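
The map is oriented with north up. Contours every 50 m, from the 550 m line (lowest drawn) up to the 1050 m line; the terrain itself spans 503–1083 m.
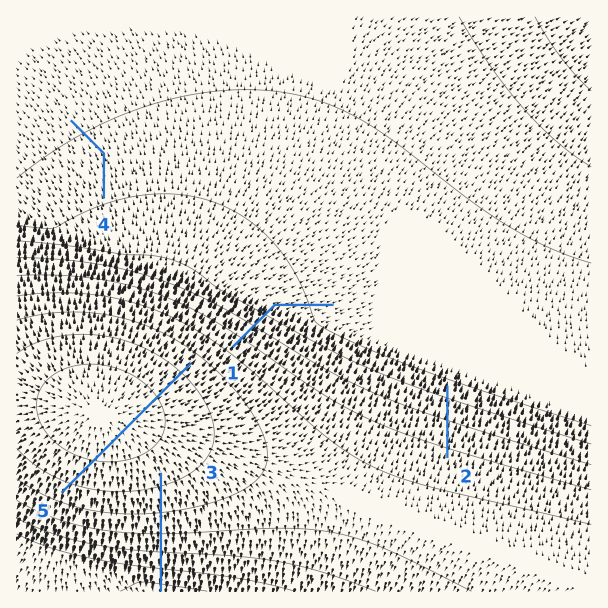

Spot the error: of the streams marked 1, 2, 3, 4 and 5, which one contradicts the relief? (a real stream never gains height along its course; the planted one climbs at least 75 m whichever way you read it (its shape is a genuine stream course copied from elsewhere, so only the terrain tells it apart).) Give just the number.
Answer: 5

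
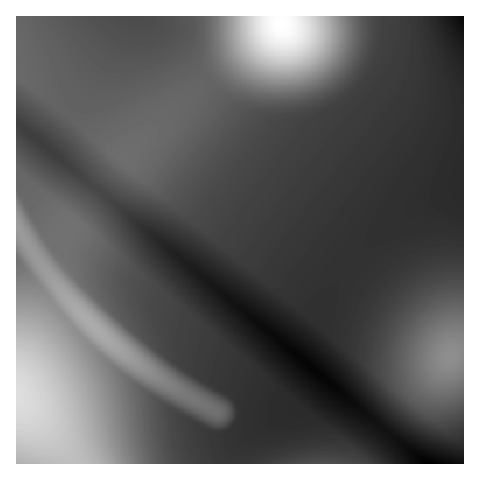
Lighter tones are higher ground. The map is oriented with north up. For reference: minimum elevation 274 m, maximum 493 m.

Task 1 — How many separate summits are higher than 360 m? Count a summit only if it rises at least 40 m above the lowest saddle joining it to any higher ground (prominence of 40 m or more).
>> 1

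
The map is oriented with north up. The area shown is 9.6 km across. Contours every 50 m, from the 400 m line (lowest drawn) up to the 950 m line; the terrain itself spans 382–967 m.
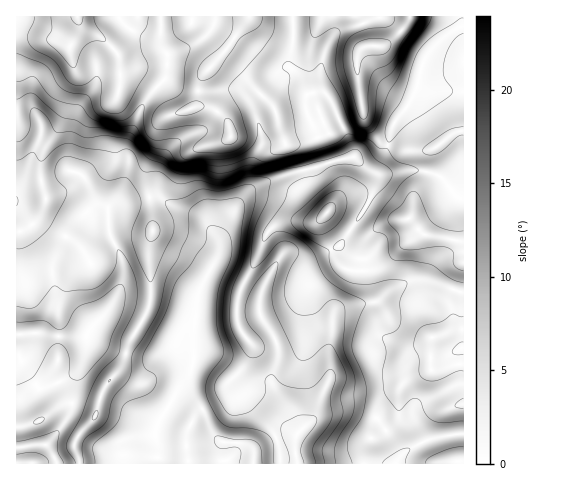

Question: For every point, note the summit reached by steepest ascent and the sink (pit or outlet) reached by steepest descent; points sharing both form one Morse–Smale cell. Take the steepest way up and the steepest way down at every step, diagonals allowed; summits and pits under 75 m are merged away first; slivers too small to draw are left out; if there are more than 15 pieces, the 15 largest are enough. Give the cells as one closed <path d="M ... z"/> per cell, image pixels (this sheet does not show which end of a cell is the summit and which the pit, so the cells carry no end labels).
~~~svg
<path d="M159 197l-10 0 4 18 0 19-4 10 2 44-2 19-21 37-7 24-13 14-7 13-7 23-18 22-2 8 6 16 384-1-1-171-30-10-19-2-22 9-16 13-35 7 13-6 5-6 2-33-1-4-11-5-10-9-27 13-8 0-14-6-6 1-8 9-14 27-3 21-59-1-4 4 2-21 20-37 1-12-12-21-7-7-27-10z"/><path d="M77 172l-4 2 0 4-6 10-22 11-5 16-9 11-15 6 1 232 62-1-5-15 2-8 18-22 7-23 7-13 13-14 7-24 16-26 6-16-1-58 4-10-3-35-34 4-8 5-12-6-10-22z"/><path d="M292 16l-131 1 0 28 7 10 0 9-3 14-7 9 6 7 7 16 5 3-11 5-8 12-1 17-9 21 2 28 10 1 14 9 27 10 12 14 6 14 7-20 15-23 12-12 20-10 53-15-7-27-12-25 0-20-9-18-8-7 5-29z"/><path d="M463 26l-5 2-16 10-15 17-7 18-3 15-8 16-16 21-11 35-7 10-4 1 5 5-5 23-32 46 10 10 11 5 1 4-2 33-5 6-11 5 33-6 16-13 22-9 14 1 36 11z"/><path d="M160 16l-144 1 1 177 12-11 21-4 17-8 7 1 17-54 7-8 14-8 6-6 2-28 5 4 13 0 20 14 7-8 3-23-7-10z"/><path d="M463 16l-171 1 2 21-5 29 8 7 9 18 0 20 12 25 8 27 28-7 15 13 6 0 4-4 7-14 7-27 16-21 8-16 3-15 7-18 15-17 16-10 6-2z"/><path d="M354 157l-64 17-30 10-12 8-13 16-15 26-1 18-21 41-2 20 4-3 59 1 3-21 14-27 8-9 6-1 14 6 8 0 25-12 31-44 8-22-1-7z"/><path d="M120 68l-2 28-6 6-14 8-7 8-17 51 1 3 5 2 6 6 10 22 12 6 11-12 7-17 2-11-2-21 2-8 15-35 14-17-4-6-15-9-13 0z"/><path d="M158 86l-15 18-15 35-2 8 2 10-2 22-7 17-8 9 38-8-2-29 9-21 1-17 8-12 11-5-5-3-7-16z"/><path d="M73 171l-6 0-17 8-21 4-12 10 0 39 10-4 11-10 5-8 2-11 3-3 15-6 7-5 4-12z"/>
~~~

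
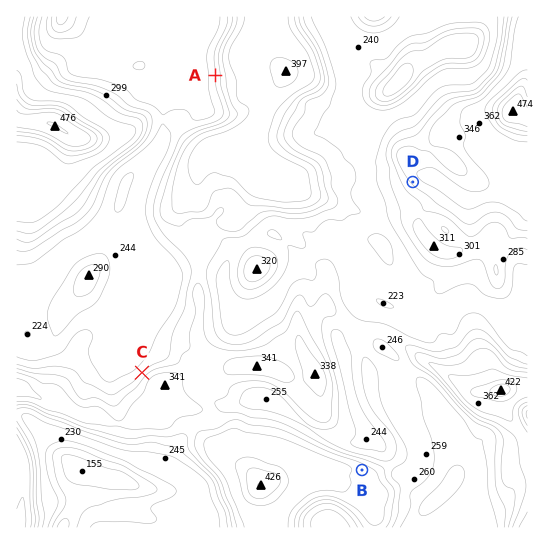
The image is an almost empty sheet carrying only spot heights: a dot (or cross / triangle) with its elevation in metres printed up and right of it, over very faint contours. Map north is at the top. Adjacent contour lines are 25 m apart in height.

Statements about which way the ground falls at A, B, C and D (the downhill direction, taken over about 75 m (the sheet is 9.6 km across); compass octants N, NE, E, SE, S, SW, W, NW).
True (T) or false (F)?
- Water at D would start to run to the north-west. F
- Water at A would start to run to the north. F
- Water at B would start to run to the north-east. T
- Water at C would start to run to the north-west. T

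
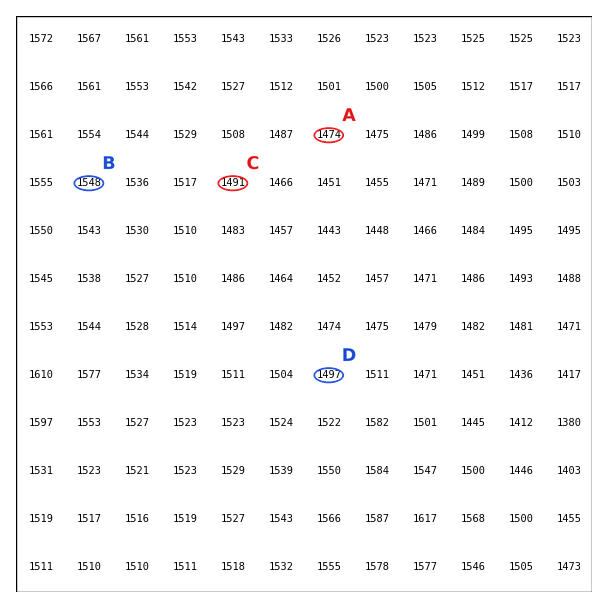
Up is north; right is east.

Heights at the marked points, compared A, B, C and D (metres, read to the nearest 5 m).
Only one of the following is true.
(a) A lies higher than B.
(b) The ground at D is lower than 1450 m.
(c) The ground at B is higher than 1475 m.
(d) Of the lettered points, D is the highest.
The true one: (c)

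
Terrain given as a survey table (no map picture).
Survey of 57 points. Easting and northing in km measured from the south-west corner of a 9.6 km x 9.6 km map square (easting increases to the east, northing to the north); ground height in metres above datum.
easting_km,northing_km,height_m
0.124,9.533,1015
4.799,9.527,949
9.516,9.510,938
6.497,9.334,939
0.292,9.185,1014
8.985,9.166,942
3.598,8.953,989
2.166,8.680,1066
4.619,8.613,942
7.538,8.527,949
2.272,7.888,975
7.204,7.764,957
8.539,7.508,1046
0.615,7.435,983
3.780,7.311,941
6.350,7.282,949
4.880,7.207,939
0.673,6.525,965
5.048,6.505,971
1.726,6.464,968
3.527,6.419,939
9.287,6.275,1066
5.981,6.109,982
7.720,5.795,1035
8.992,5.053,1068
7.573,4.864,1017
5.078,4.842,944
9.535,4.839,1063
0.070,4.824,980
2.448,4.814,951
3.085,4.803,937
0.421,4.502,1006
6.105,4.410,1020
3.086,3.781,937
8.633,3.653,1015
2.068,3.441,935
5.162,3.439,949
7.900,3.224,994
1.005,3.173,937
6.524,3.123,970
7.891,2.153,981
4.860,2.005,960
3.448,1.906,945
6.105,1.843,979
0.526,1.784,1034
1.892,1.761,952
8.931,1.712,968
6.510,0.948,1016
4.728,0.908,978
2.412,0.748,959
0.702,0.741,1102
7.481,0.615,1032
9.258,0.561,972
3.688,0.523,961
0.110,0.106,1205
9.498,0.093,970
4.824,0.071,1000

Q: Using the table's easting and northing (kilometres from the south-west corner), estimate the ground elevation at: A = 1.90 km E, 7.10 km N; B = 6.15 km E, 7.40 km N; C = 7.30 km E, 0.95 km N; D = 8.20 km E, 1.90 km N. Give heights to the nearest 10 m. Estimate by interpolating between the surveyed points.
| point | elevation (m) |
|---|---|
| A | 990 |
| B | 950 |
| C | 1020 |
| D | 980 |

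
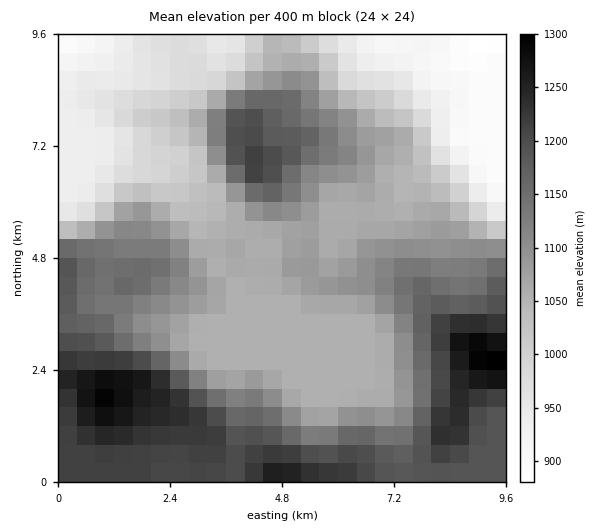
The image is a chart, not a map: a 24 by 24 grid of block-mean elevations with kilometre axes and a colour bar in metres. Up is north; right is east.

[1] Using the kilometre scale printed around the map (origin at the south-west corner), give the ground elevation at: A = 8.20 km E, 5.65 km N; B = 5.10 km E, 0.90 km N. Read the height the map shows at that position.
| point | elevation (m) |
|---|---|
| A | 1075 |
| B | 1165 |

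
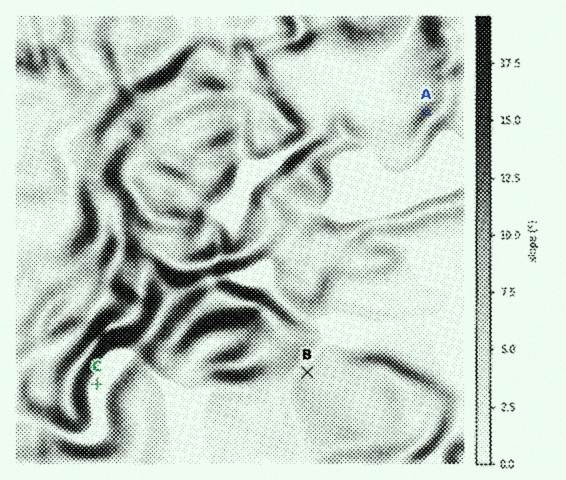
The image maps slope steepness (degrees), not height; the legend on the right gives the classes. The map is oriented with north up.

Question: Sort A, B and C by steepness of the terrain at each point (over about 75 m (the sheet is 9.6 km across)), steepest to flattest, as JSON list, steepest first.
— ["A", "B", "C"]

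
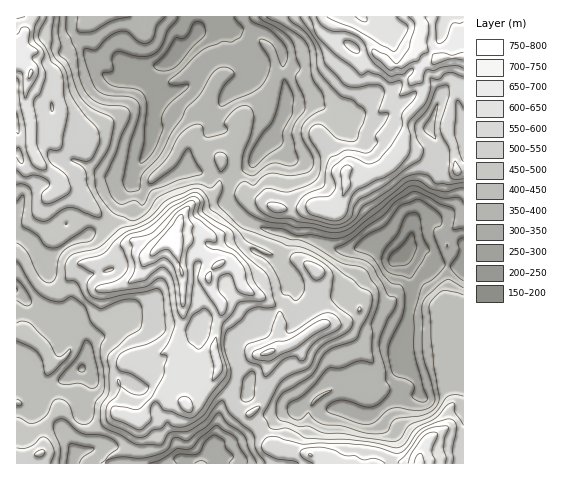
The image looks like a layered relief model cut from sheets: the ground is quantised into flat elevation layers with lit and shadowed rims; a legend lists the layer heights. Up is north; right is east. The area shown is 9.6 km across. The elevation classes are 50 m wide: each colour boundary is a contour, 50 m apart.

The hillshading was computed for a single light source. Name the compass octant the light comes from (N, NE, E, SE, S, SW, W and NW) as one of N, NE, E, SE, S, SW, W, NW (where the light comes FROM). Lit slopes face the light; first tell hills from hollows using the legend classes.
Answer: N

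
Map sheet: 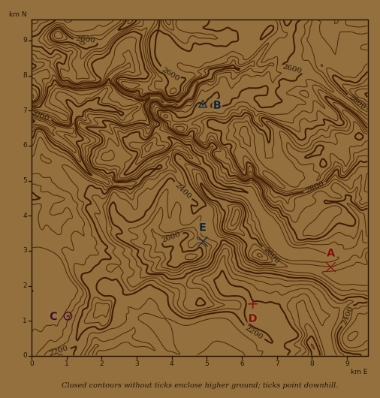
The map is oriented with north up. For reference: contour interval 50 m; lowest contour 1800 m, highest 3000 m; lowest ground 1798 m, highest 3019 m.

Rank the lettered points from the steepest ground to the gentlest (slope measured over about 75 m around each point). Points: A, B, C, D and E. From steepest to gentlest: E A C B D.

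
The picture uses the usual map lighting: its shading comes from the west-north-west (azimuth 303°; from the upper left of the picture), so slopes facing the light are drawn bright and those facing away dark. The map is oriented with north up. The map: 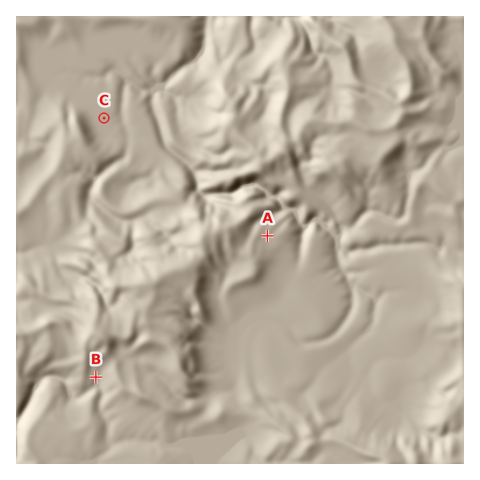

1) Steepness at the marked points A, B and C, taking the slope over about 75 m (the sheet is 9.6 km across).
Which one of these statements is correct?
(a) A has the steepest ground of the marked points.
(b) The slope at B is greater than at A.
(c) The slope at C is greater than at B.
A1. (b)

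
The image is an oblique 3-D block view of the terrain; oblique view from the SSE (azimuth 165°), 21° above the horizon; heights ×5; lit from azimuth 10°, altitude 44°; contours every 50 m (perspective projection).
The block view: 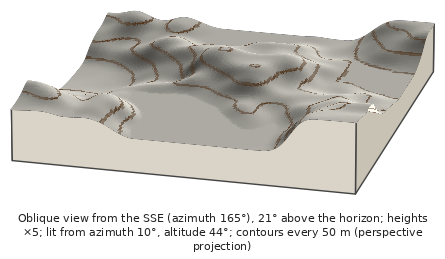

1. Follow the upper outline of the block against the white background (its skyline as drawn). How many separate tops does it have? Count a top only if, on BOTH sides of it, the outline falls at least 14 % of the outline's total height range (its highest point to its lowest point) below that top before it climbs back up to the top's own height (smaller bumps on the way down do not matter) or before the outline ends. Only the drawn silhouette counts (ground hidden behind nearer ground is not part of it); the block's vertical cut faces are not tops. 1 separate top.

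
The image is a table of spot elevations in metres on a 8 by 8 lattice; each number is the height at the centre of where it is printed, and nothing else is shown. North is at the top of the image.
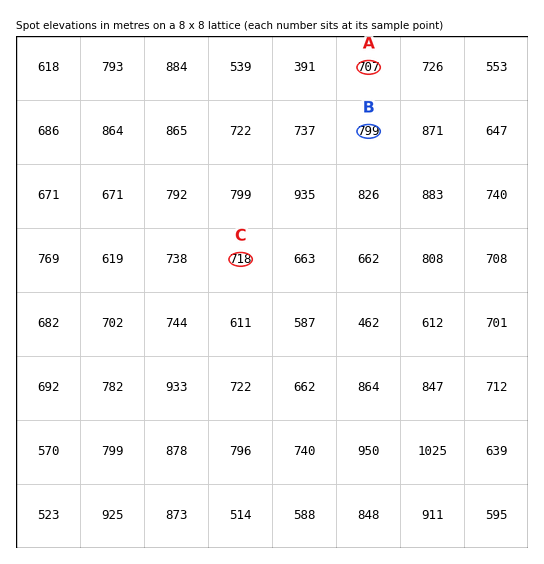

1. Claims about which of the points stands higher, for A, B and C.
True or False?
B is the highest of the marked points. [True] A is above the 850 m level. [False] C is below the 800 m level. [True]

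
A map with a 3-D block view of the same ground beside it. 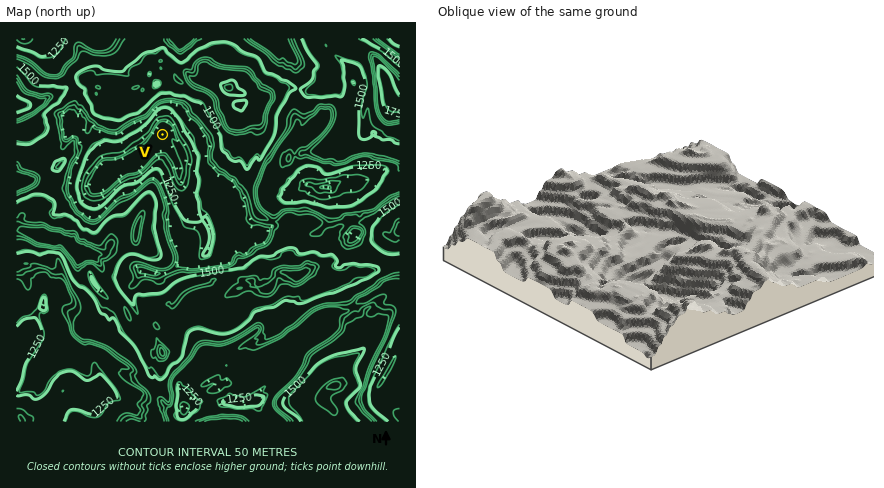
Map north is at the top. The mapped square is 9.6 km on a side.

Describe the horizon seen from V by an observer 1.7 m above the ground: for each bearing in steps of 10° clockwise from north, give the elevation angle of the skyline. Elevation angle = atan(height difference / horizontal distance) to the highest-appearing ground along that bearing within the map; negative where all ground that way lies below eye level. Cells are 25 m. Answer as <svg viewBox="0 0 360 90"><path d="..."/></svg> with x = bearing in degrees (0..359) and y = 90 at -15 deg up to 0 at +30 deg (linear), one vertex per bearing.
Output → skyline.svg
<svg viewBox="0 0 360 90"><path d="M0 12l10 0 10-1 10 3 10 1 10 2 10 1 10-1 10 1 10 5 10 2 10 4 10 5 10 3 10 5 10 2 10 1 10-2 10-9 10-9 10 5 10 7 10 2 10 2 10 2 10-2 10-8 10-6 10-5 10-7 10-6 10-7 10-2 10 1 10 3 10 4"/></svg>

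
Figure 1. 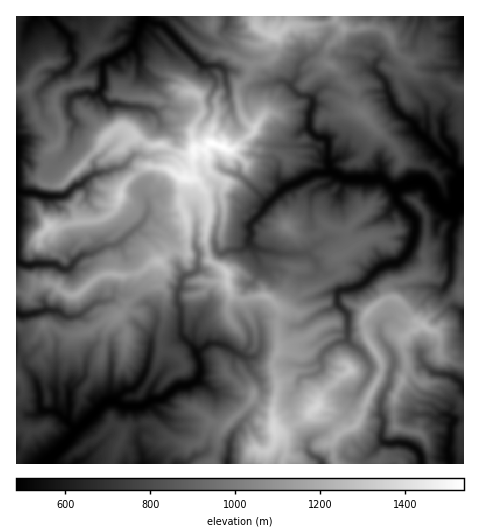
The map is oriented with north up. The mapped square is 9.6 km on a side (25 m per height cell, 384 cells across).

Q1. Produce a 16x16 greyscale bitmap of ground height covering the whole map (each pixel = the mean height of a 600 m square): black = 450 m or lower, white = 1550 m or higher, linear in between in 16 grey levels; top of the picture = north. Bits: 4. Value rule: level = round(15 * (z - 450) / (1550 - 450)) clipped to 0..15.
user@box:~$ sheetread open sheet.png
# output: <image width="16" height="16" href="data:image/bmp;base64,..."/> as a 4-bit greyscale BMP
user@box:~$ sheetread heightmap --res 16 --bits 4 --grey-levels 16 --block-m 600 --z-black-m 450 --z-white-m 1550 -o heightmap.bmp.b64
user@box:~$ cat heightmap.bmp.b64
<image width="16" height="16" href="data:image/bmp;base64,Qk32AAAAAAAAAHYAAAAoAAAAEAAAABAAAAABAAQAAAAAAIAAAAATCwAAEwsAABAAAAAAAAAAAAAAABEREQAiIiIAMzMzAERERABVVVUAZmZmAHd3dwCIiIgAmZmZAKqqqgC7u7sAzMzMAN3d3QDu7u4A////ACEjNFWriGQyMhM0Z4uqhlIyIRI1iqmHZERFNCVpiYh2VmdUNWmGiZdFaHVYiXWJhWeIl3p3ZUZkVmeal0VmU0NamIq3RmZkIjV6islDQ0IhR3is24QiIyE3e6rdpjNVIlZWaKmnRmMzVURXhnVWVEQzMiRGh2dVUyIzElaqmHZC"/>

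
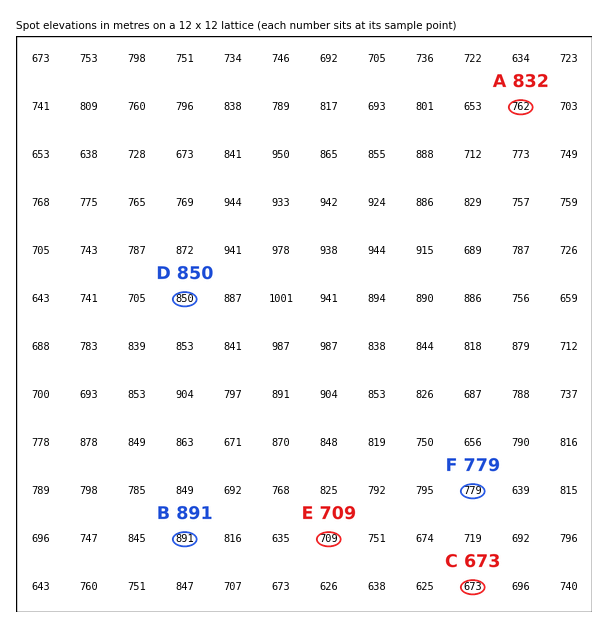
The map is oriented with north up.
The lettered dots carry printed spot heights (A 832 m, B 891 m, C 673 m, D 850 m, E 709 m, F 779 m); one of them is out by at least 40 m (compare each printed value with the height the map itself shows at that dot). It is A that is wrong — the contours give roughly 762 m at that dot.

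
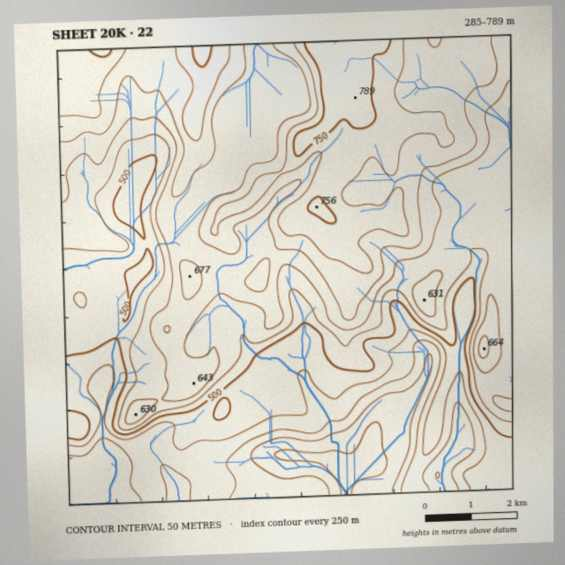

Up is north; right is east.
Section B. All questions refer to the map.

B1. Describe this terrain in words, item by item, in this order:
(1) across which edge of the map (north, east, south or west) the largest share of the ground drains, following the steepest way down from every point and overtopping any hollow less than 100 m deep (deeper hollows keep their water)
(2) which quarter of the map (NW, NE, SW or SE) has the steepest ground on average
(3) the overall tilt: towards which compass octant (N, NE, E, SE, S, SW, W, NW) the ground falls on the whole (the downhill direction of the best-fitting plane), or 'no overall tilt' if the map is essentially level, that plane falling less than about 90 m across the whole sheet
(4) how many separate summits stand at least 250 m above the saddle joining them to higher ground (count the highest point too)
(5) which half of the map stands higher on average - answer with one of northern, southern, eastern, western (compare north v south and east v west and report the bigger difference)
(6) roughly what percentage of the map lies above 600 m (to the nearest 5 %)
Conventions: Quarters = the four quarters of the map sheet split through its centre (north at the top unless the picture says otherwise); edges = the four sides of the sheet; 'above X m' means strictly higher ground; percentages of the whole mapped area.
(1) Most of the ground drains across the southern edge.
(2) The steepest ground, on average, is in the south-east quarter.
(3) The general tilt is down to the south (the land rises towards the north).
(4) There is 1 summit with 250 m or more of prominence.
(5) On average the northern half of the map is the higher ground.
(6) Ground above 600 m makes up about 45 % of the sheet.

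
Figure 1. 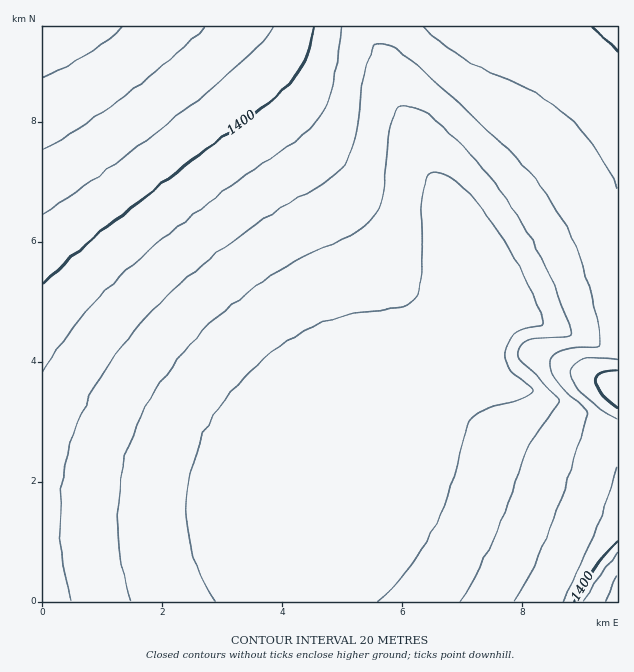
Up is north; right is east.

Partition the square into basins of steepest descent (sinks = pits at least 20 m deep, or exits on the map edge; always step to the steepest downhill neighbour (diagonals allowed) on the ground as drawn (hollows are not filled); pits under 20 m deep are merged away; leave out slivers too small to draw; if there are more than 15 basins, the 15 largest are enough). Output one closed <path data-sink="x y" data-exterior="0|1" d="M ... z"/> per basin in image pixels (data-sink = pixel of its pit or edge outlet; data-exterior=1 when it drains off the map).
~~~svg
<path data-sink="43 27" data-exterior="1" d="M377 26l-335 1 1 575 255 0 2-46 9-46 7-21 20-33 20-24 38-36 37-25 54-30 15-11 1-8-99-213-20-54z"/><path data-sink="617 588" data-exterior="1" d="M497 332l-19 14-47 25-37 25-38 36-20 24-12 18-15 36-9 46-1 46 319-1 0-174-14-2-27-9-27-16-41-18-11-12-4-13 0-11z"/><path data-sink="617 27" data-exterior="1" d="M617 26l-239 1 4 28 20 54 57 120 41 92 29-3 72 26 17-1z"/><path data-sink="617 390" data-exterior="1" d="M529 318l-28 4-7 24 0 11 4 13 11 12 41 18 27 16 27 9 13 1 1-81-29-4z"/>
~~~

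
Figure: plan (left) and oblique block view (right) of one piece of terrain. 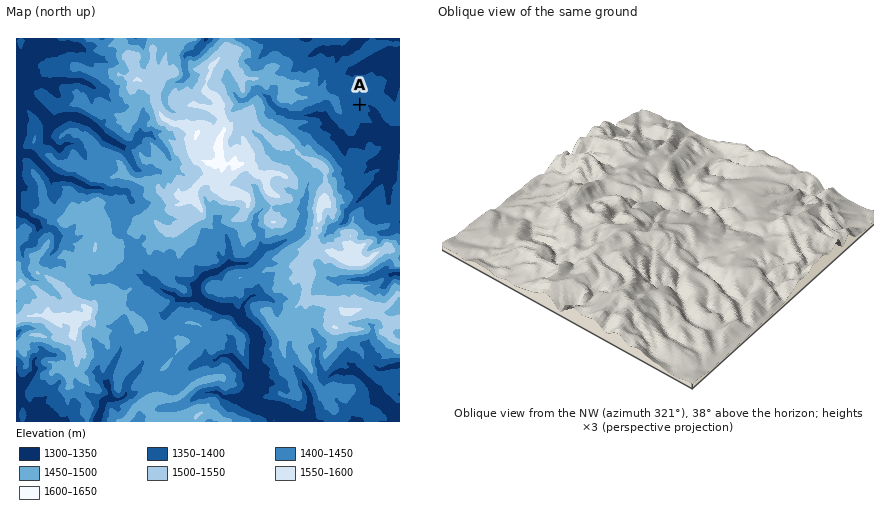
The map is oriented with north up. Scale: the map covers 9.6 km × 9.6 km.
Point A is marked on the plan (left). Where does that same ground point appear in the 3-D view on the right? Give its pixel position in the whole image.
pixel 503 230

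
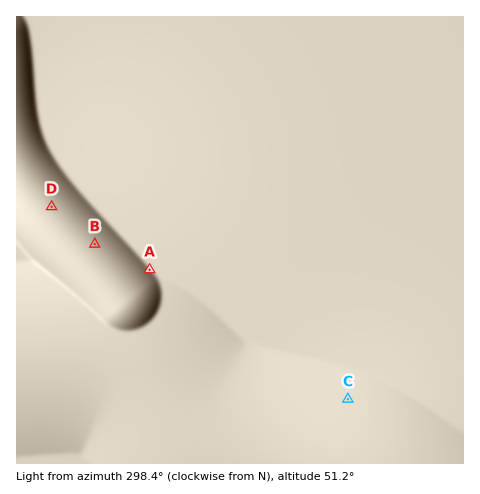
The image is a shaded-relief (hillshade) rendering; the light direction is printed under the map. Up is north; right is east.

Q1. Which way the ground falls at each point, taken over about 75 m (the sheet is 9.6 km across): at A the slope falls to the NE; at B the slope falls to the NE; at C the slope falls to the N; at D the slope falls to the NE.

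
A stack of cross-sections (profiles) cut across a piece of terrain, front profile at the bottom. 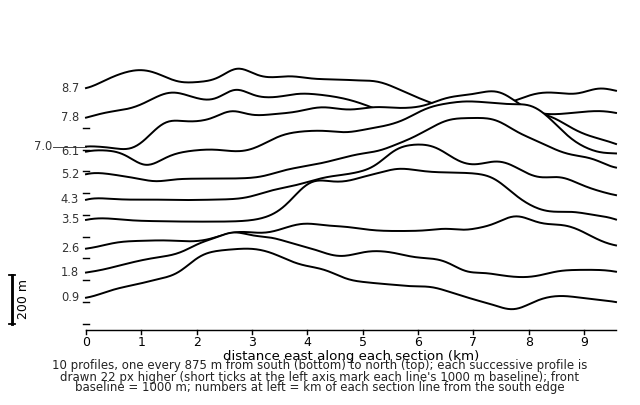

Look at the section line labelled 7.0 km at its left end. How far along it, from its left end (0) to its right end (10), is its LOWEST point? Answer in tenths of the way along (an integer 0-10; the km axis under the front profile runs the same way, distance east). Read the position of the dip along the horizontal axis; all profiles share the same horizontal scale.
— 1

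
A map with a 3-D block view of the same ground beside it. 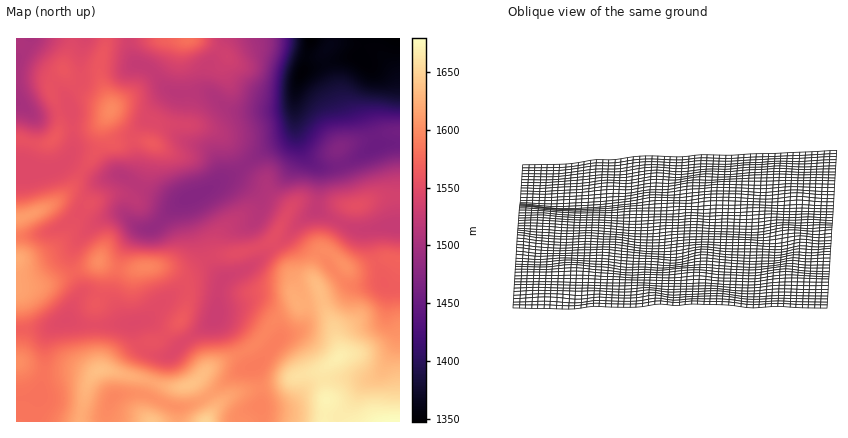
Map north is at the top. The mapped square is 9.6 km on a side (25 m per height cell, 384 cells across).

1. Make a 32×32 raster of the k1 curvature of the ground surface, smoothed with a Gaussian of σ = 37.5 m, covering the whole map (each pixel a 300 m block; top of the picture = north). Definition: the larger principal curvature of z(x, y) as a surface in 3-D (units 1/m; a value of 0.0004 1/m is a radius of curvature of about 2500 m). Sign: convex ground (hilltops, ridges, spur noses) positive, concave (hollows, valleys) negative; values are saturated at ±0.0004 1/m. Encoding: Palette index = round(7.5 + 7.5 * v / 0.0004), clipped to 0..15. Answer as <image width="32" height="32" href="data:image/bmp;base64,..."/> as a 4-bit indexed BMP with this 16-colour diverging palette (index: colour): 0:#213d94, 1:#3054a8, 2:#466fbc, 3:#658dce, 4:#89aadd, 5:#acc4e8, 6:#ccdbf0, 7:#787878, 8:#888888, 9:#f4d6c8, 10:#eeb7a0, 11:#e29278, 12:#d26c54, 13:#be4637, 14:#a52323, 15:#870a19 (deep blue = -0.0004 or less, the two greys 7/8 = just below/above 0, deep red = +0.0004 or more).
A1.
<image width="32" height="32" href="data:image/bmp;base64,Qk12AgAAAAAAAHYAAAAoAAAAIAAAACAAAAABAAQAAAAAAAACAAATCwAAEwsAABAAAAAAAAAAlD0hAKhUMAC8b0YAzo1lAN2qiQDoxKwA8NvMAHh4eACIiIgAyNb0AKC37gB4kuIAVGzSADdGvgAjI6UAGQqHAIeIrXd4zbm+9niHl4t4iZmIdo6XiqiHid2HZpeLmZmIiHeOtWiJ39qb25m5m5l4iJiIi+rP///+mIic65mJeHiqmZrf/8lVz/p3edy7qImJupq7vJZ4ZpzvyYiamsu7mKh5maqpqpeqid2neIi6q6eZZ3iIh4irqGV62HdquYh4mXd4mHd3nLd2eLuai8q5iauYeamIiInId4iKrJy3u5mryYiYeYd4uYmpeNmOl6hnmbyniHqYiKl4mqnZvpimeKqJvMy83cqZh4eL2uqMyXjKd3vsvv/7mauoetq5v8ury6l4vquYy5mb38mKzfmKy7dpmJ7GVYqqmHe+iM2nZ4friImLt4iYibuXbciamIh3//yJqWm6h3eLyXj6d6vKiHnvycyruXd3eJqK38zu3Kl3itqJqZp3eHd5q6zLqqy6h3ech2eaqIl3ibyJhoeKu3iIethpiJvciJmsl4iYh4p4qXe825zbqYmZqnisyod57uyIqZndp4iamZp2ec3KiLeemcyZiZrMuZmrd4qpq96VjneeyYqqqoiZm3eJh4mpd9t4rNuZd4h5qJ13mIiZh4rpiY2st3eIeritd5mKl4ibyZecZ7mIiJqpvGaImnZ5iruorHaIiZmZvMx3eJmHiYibqKyHeIqoi6i9mJqHeIioeaiNq97u/8mYrsuKqZmI"/>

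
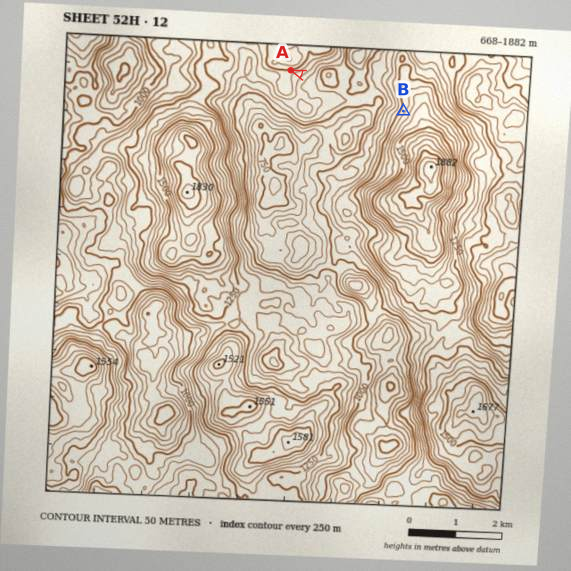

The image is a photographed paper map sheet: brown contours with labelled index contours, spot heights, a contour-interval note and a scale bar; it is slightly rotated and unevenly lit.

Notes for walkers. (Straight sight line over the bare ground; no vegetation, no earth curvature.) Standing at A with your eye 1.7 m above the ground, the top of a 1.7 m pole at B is in view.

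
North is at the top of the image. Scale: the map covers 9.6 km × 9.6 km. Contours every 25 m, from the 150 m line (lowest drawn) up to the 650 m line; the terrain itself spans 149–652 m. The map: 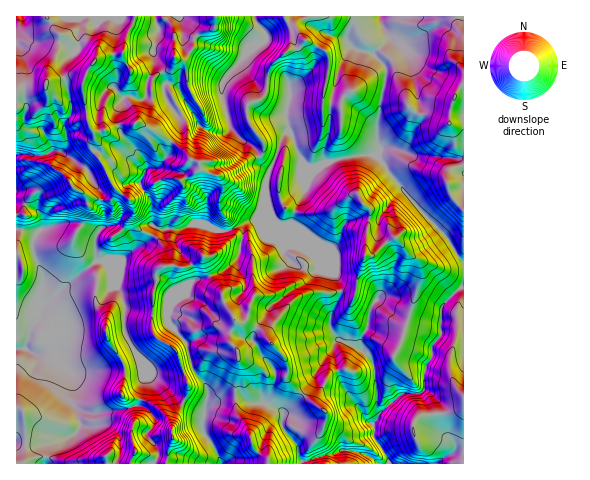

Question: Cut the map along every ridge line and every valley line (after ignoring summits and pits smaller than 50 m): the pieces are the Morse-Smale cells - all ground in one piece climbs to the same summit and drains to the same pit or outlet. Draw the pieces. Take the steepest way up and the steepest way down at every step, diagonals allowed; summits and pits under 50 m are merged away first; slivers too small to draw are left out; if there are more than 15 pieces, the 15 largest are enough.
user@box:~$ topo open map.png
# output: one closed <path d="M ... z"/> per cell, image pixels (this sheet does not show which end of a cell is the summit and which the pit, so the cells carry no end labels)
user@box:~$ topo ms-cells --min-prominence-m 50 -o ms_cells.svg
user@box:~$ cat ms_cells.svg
<path d="M215 16l-79 0-9 18-4 18-5 2-20 3-14 21-15-2-19 4-4 2-1 6-3 2-15-3-8 1-3 3 0 123 8 0 0-7 5-10 20-17 6-10 5 1 15 18 16 9 19 2 5-6 1-5 17 14 0 15 2 7 13 9 5 0 2-7 6 3 20 0 12-6 11 1 13 6 13 0 19-10 7-1 10-21 3 15 14 32 1 9 15 12 17 3 3-4-2-8-31-33 6-3 3-12 9-16 2-12 5-8 7-6-10 0-5-4-8-23-7-9-8 12-3 10-7 16-9-8-2-6-15 6-9 8-13 6-13-2-9-6-2-8 1-19 7-21-17-31-4-26-4-3 9-7 3-6 0-7 6-6 17-7z"/><path d="M374 155l-33 3-15 5-10 6-10 13-2 12-9 16-3 12-6 3 50 51 3 7 1 14-9 17-1 12 10 14 20 10 1-1 0-12 7-12 3-17 6-8 20 17 9 5 17 4 17 2 1-17 2-6 21-19 0-23-8-10-8-15-40-42-28-37z"/><path d="M57 170l-2 0-6 10-20 17-5 10 0 7-8 1 1 249 28 0 5-19 23-9 7-9-3-17-9-11 3-14-1-13-18-15-16-3-11-5 5-19 10-14 2-9 54-46 7 0 3 2 14-2 16-13 9-4 6-8-16-11-2-7 0-15-16-13-7 10-19-2-16-9z"/><path d="M463 16l-82 0 0 8 7 16-14 14 12 14 0 10-10 48 0 11 4 11-2 9 30 39 40 42 8 15 7 9z"/><path d="M379 16l-95 1 21 23-6 8-11 2-16 14-4 9-4 22-5 5-9 2-3 4 1 14 16 26-4 13 6 9 4 1 10-25 8-12 7 9 8 23 5 4 10 0 23-10 20-3 16 1 2-2 1-6-4-11 0-11 10-48 0-10-12-14 14-14z"/><path d="M266 199l-8 19-9 3-5 6-4 25-3 8-13 10-13 5 0 4 9 11 3 10 12 21-5 14 0 7 7 7 2 9-4 38 7 0 11 7 12 0 16 7 3 4 24-25 15-28 9-11 2-7 5-3-8-11-1-9 10-23 0-9-4-12-18-18 1 8-5 4-20-6-10-9-1-9-14-32z"/><path d="M103 261l-7 0-54 46-2 9-10 14-5 17 1 3 7 3 19 4 15 13 4 6-3 15 2 11 10 8 12 4 30-4 16-4 6-28-3-18-17-28 0-28-2-9-8-14-6-16z"/><path d="M463 287l-4 2-17 18-1 28-9 11 0 9-6 13-2 22-4 4-20 1-21 19-6 10 1 14 13 18 2 8 75-1z"/><path d="M377 300l-6 8-3 17-8 16 1 8-24-9-21 32 1 7 9 7 18 3 21 29 7 6 7-10 21-19 20-1 4-4 2-22 6-13 0-9 9-11-1-7-17-2-17-4-9-5z"/><path d="M255 16l-39 0 0 11-17 7-6 6 0 7-3 6-9 7 4 3 4 26 17 31-7 21 0 24 3 5 15 6 8-1 19-13 15-7-9-11-7-3-11-11-11-38 3-11 21-26 7-7 14-8 0-6-10-12z"/><path d="M134 16l-117 0-1 74 6-3 20 3 3-2 2-7 22-5 15 2 14-21 20-3 5-2 3-14 7-13z"/><path d="M210 276l-17 5-5 5-4 8-13 10-3 9 1 12 17 18 6 25 15 21 2 7-3 12 16-10 13-2 0-12 4-13-1-20-8-9 0-7 5-14-12-21-3-10-4-4z"/><path d="M153 235l-33 26-13 3 17 40 0 28 5 10 9 15 9 8 3 10 33 27 6-16-11-31-5-8-19-12-3-9 2-32 3-9 0-13 4-5 5-2-1-17z"/><path d="M315 374l-7 15-25 25-1 5 0 7 14 18 5 16 5 2 36-12 6 0 21 6 10 8 9 0-1-8-13-18 0-12-9-8-18-26-5-4-16-2-9-7z"/><path d="M284 16l-29 1 1 5 10 12 0 6-14 8-7 7-6 9-13 13-5 11 11 42 11 11 7 3 9 12 3-2 2-8-16-26-1-14 3-4 9-2 5-5 4-22 4-9 16-14 11-2 6-8z"/>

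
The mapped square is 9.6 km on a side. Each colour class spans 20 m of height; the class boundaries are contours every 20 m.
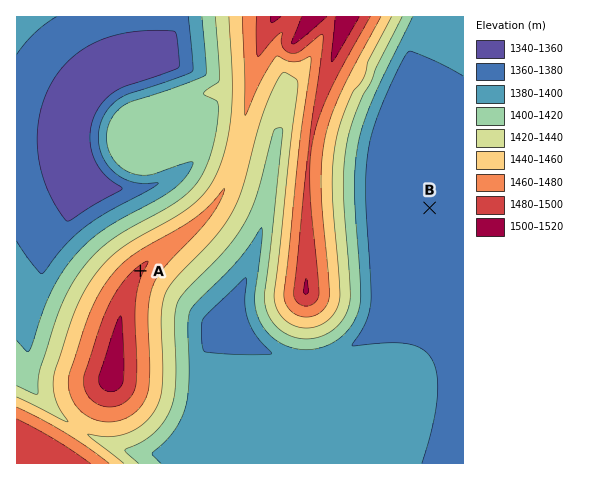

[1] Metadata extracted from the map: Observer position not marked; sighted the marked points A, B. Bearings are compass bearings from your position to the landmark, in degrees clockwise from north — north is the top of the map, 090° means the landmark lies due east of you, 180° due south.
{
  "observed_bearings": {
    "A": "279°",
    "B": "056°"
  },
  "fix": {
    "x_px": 299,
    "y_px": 296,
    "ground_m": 1490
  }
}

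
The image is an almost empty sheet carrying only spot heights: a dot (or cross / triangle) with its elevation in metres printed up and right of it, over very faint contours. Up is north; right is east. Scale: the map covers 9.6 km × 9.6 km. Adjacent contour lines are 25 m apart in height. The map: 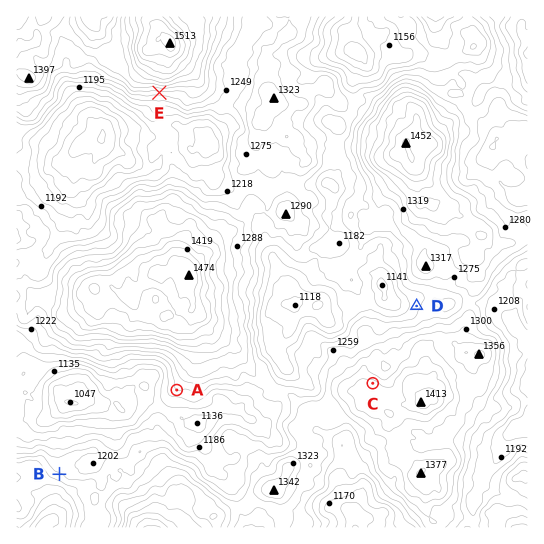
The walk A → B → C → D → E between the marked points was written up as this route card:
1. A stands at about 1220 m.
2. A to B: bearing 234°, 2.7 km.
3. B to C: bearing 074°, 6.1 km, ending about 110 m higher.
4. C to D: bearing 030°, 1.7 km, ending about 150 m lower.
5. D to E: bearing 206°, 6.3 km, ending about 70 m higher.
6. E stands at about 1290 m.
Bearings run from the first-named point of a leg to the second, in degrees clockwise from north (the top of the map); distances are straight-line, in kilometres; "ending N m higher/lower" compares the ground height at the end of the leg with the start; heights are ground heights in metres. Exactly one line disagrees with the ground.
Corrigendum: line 5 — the bearing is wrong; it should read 310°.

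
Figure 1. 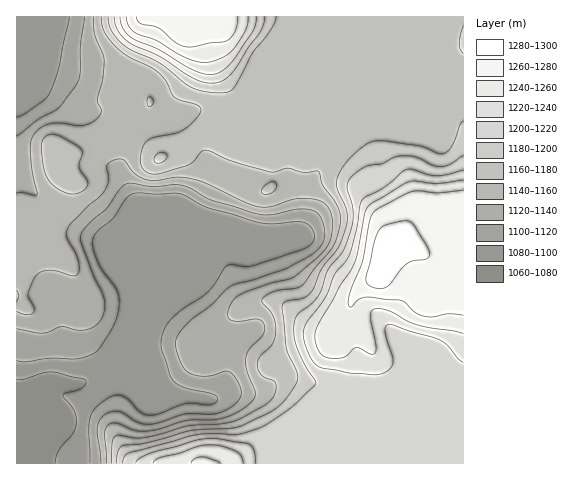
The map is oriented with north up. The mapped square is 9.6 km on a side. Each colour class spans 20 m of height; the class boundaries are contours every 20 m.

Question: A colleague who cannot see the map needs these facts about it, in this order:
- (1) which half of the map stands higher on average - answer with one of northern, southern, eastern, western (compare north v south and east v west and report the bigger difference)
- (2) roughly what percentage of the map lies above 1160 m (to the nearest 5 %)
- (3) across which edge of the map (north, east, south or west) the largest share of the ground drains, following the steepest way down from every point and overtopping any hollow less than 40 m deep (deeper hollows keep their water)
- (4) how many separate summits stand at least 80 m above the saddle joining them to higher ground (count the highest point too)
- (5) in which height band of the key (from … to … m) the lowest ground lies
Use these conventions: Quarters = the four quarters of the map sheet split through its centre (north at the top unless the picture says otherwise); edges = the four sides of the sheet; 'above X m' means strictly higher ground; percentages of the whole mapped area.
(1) The eastern half stands higher on average than the western half.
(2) About 55 % of the map lies above 1160 m.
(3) Drainage is mainly to the west: more ground falls towards that edge than towards any other.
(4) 2 summits rise at least 80 m above their surroundings.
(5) The lowest point is somewhere between 1060 and 1080 m.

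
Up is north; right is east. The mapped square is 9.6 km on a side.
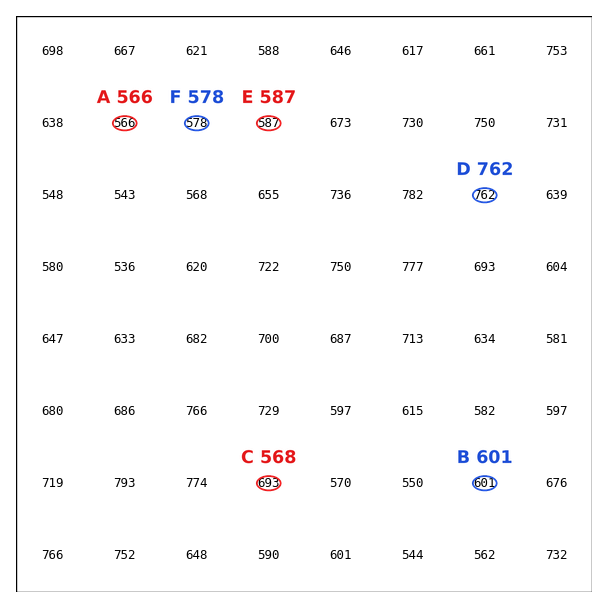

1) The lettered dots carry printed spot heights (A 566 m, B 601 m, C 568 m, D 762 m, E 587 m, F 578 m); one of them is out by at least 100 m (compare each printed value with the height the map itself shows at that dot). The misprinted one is C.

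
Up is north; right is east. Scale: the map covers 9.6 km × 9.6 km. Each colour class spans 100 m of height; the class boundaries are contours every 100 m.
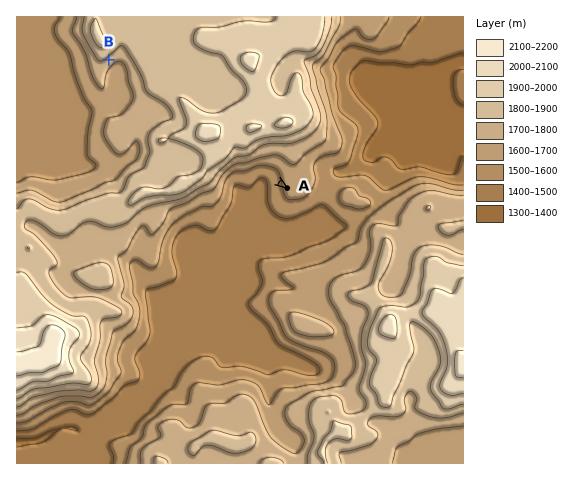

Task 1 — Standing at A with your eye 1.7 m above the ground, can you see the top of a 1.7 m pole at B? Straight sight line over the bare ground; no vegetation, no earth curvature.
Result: no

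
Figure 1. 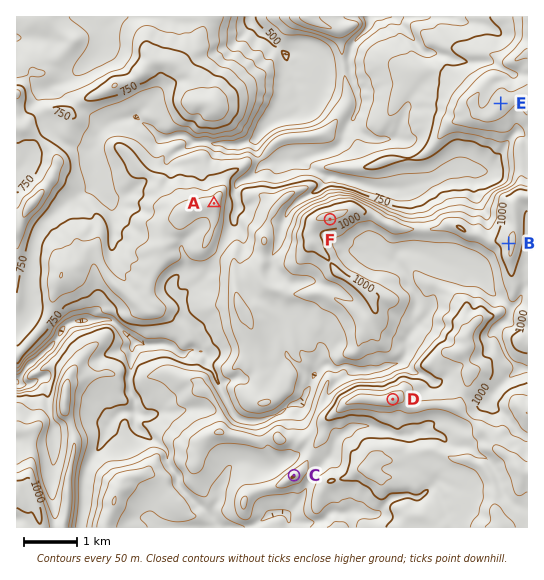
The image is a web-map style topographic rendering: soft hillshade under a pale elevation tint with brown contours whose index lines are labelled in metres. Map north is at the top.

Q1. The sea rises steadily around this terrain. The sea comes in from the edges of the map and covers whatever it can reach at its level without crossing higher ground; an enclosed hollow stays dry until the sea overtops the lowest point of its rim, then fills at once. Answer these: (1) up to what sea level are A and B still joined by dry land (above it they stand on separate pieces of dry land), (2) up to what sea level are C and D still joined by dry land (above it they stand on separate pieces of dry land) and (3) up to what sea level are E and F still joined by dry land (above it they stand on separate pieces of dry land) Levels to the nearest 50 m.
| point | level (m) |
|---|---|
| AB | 800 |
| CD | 950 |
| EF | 850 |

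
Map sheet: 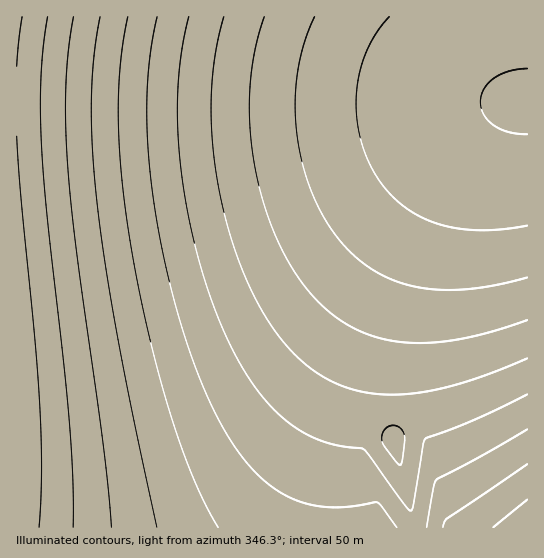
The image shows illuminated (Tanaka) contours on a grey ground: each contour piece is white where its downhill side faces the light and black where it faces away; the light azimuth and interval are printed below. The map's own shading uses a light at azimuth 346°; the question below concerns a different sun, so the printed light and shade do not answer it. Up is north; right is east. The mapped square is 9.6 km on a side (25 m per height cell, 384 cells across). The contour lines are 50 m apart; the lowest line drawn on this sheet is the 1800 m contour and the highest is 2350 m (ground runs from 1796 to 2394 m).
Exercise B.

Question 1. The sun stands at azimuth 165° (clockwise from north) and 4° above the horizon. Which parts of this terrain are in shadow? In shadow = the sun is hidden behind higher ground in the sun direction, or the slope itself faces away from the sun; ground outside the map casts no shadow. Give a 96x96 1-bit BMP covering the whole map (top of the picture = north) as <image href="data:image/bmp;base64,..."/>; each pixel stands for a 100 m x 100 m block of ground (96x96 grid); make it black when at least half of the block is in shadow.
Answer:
<image width="96" height="96" href="data:image/bmp;base64,Qk2+BAAAAAAAAD4AAAAoAAAAYAAAAGAAAAABAAEAAAAAAIAEAAATCwAAEwsAAAIAAAAAAAAA////AAAAAAAAAAAAAAAAAAAAD/8AAAAAAAAAAAAAD/8AAAAAAAAAAAAAH/8AAAAAAAAAAAAAH/8AAAAAAAAAAAAAH/8AAAAAAAAAAAAAH/8AAAAAAAAAAAAAH/8AAAAAAAAAAAAAP/8AAAAAAAAAAAAAP/8AAAAAAAAAAAAAP/8AAAAAAAAAAAAAP/8AAAAAAAAAAAAAP/8AAAAAAAAAAAAAP/8AAAAAAAAAAAAAf/8AAAAAAAAAAAAAf/8AAAAAAAAAAAAAf/8AAAAAAAAAAAAAf/8AAAAAAAAAAAAAf/8AAAAAAAAAAAAAf/8AAAAAAAAAAAAAf/8AAAAAAAAAAAAAf/8AAAAAAAAAAAAAf/8AAAAAAAAAAAAAf/8AAAAAAAAAAAAA//8AAAAAAAAAAAAA//8AAAAAAAAAAAAA//8AAAAAAAAAAAAA//8AAAAAAAAAAAAA//8AAAAAAAAAAAAA//8AAAAAAAAAAAAA//8AAAAAAAAAAAAA//8AAAAAAAAAAAAA//8AAAAAAAAAAAAA//8AAAAAAAAAAAAA//8AAAAAAAAAAAAAf/8AAAAAAAAAAAAAf/8AAAAAAAAAAAAAf/8AAAAAAAAAAAAAf/8AAAAAAAAAAAAAf/8AAAAAAAAAAAAAf/8AAAAAAAAAAAAAf/4AAAAAAAAAAAAAf/wAAAAAAAAAAAAAf/wAAAAAAAAAAAAAf/gAAAAAAAAAAAAAf/AAAAAAAAAAAAAAP+AAAAAAAAAAAAAAP8AAAAAAAAAAAAAAP4AAAAAAAAAAAAAAPwAAAAAAAAAAAAAAPAAAAAAAAAAAAAAAEAAAAAAAAAAAAAAAAAAAAAAAAAAAAAAAAAAAAAAAAAAAAAAAAAAAAAAAAAAAAAAAAAAAAAAAAAAAAAAAAAAAAAAAAAAAAAAAAAAAAAAAAAAAAAAAAAAAAAAAAAAAAAAAAAAAAAAAAAAAAAAAAAAAAAAAAAAAAAAAAAAAAAAAAAAAAAAAAAAAAAAAAAAAAAAAAAAAAAAAAAAAAAAAAAAAAAAAAAAAAAAAAAAAAAAAAAAAAAAAAAAAAAAAAAAAAAAAAAAAAAAAAAAAAAAAAAAAAAAAAAAAAAAAAAAAAAAAAAAAAAAAAAAAAAAAAAAAAAAAAAAAAAAAAAAAAAAAAAAAAAAAAAAAAAAAAAAAAAAAAAAAAAAAAAAAAAAAAAAAAAAAAAAAAAAAAAAAAAAAAAAAAAAAAAAAAAAAAAAAAAAAAAAAAAAAAAAAAAAAAAAAAAAAAAAAAAAAAAAAAAAAAAAAAAAAAAAAAAAAAAAAAAAAAAAAAAAAAAAAAAAAAAAAAAAAAAAAAAAAAAAAAAAAAAAAAAAAAAAAAAAAAAAAAAAAAAAAAAAAAAAAAAAAAAAAAAAAAAAAAAAAAAAAAAAAAAAAAAAAAAAAAAAAAAAAAAAAAAAAAAAAAAAAAAAAAAAAAAAAAAAAAAAAAAAAAAAAAAAAAAAAAAAAAAAAAAAAAAAAAAAAAAAAAAAAAAAAAAAAAAAAAAAAAAAAAAAAAAAAAAA="/>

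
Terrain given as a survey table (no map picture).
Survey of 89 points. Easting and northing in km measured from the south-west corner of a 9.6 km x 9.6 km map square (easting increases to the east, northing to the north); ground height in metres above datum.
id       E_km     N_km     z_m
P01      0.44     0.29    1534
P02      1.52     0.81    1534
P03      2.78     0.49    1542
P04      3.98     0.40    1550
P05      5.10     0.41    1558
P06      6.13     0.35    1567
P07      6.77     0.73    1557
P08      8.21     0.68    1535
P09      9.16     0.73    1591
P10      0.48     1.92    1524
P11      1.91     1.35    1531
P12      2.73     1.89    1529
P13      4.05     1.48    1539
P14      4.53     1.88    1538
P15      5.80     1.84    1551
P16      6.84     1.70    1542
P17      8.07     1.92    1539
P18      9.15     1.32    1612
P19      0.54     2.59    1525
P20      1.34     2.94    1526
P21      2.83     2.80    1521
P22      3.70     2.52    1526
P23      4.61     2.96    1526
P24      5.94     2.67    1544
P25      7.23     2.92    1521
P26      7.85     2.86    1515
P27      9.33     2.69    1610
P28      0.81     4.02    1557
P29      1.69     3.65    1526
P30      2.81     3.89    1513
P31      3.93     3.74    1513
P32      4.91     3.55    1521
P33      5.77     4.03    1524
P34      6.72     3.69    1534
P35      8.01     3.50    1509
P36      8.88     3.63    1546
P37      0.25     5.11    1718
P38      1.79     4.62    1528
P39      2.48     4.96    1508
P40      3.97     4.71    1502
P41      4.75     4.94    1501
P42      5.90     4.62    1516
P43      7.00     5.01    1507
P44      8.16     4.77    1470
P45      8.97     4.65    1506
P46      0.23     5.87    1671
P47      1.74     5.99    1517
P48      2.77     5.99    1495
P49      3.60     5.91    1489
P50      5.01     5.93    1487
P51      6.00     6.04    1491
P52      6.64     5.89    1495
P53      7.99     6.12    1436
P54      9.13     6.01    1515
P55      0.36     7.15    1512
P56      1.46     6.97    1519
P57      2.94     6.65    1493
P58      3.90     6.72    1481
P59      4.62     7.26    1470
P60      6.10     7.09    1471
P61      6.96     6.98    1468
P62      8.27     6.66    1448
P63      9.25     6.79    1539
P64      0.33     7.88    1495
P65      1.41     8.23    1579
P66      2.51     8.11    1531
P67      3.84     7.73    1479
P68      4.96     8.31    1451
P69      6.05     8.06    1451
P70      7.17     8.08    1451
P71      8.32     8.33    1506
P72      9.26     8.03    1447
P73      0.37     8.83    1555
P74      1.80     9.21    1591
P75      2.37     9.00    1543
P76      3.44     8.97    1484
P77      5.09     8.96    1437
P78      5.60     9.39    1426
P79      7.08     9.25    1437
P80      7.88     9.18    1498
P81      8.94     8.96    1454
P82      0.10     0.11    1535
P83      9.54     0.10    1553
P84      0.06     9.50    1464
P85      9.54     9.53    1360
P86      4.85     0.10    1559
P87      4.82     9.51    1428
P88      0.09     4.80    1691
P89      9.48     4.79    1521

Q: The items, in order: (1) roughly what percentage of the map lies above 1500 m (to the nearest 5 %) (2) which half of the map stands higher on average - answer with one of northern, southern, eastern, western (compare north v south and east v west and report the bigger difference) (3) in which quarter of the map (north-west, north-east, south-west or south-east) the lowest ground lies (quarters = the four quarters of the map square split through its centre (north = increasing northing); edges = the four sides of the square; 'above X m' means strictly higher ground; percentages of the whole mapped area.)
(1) Roughly 70 % of the ground is higher than 1500 m.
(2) Taken as a whole, the southern half is higher than the northern.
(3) The lowest point lies in the north-east quarter of the map.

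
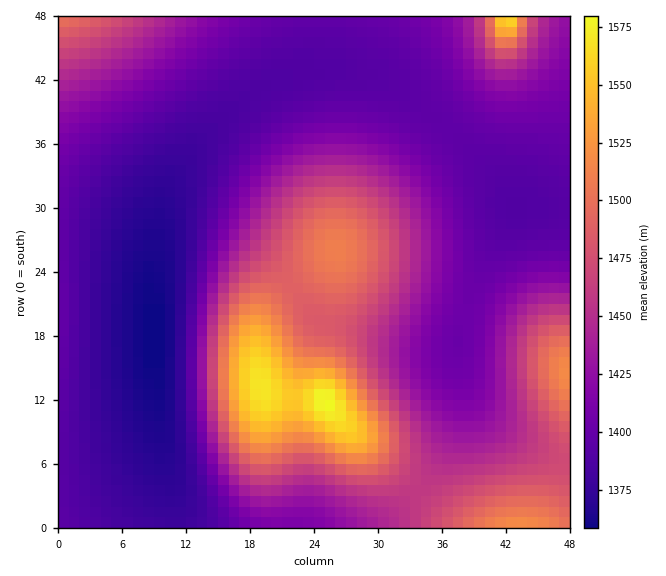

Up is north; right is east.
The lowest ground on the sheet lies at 1360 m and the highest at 1585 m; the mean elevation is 1430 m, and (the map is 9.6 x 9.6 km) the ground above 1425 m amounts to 38.9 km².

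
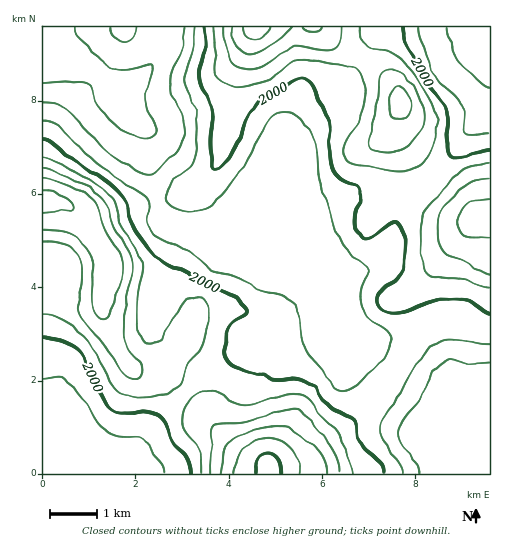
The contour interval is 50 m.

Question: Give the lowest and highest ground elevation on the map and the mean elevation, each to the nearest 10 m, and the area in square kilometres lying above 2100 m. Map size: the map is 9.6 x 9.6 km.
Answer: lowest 1840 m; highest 2270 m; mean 2000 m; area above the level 12.3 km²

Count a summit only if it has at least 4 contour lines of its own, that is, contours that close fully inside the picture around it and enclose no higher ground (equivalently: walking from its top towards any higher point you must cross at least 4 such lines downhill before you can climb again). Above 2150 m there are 0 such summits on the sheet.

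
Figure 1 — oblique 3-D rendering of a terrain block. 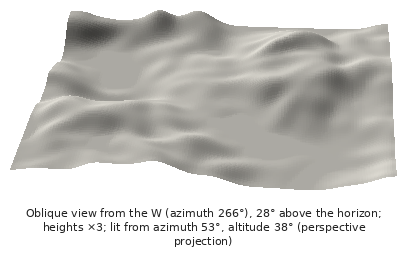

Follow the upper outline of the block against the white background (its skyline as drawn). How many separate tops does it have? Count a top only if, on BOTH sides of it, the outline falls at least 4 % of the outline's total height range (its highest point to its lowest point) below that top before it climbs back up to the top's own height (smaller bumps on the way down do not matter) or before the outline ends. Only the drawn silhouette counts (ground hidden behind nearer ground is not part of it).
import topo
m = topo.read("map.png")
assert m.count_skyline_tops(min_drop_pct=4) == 2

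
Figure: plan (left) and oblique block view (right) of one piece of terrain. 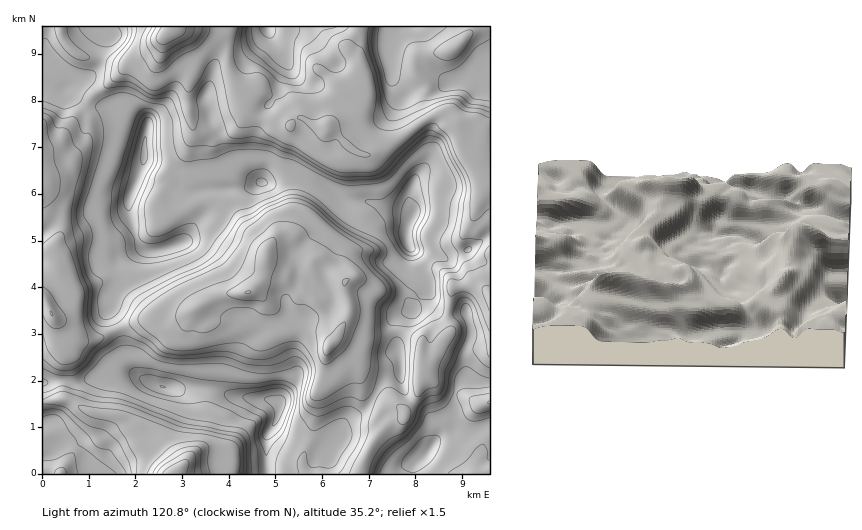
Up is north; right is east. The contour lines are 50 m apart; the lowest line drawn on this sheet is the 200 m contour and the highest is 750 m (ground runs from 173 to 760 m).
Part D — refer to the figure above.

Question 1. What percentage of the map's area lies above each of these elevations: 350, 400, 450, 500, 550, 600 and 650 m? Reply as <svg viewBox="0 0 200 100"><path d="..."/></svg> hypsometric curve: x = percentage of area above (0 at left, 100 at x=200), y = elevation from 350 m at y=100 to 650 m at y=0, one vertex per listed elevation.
<svg viewBox="0 0 200 100"><path d="M182 100l-43-17-25-16-20-17-28-17-49-16-8-17"/></svg>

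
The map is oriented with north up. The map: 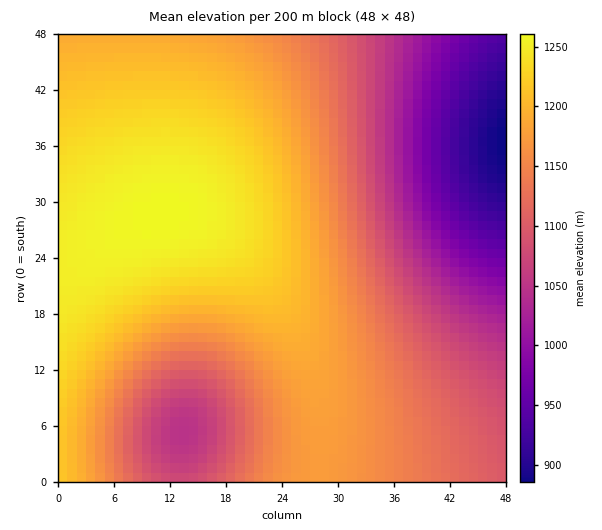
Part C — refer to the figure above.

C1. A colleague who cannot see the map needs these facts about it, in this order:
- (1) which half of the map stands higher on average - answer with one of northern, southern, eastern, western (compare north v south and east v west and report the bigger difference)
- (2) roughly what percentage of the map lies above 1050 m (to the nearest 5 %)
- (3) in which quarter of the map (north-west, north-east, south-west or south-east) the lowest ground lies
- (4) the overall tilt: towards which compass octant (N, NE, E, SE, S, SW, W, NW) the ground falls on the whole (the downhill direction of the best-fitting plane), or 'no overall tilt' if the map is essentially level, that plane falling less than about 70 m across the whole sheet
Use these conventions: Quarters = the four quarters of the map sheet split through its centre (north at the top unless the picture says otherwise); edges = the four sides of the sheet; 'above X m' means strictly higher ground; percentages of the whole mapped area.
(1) The western half stands higher on average than the eastern half.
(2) About 85 % of the map lies above 1050 m.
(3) Look to the north-east quarter for the lowest ground.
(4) The general tilt is down to the east (the land rises towards the west).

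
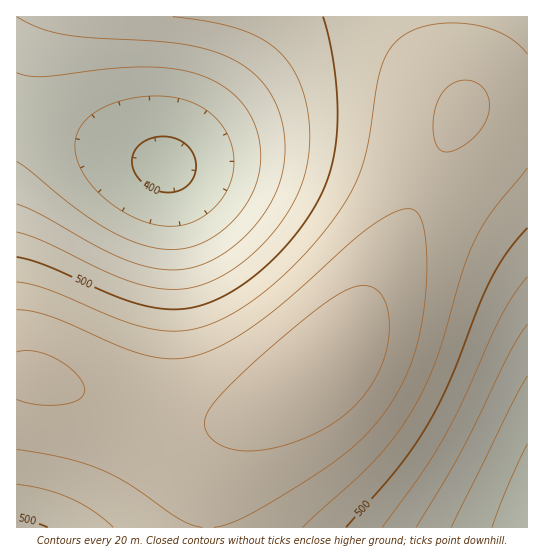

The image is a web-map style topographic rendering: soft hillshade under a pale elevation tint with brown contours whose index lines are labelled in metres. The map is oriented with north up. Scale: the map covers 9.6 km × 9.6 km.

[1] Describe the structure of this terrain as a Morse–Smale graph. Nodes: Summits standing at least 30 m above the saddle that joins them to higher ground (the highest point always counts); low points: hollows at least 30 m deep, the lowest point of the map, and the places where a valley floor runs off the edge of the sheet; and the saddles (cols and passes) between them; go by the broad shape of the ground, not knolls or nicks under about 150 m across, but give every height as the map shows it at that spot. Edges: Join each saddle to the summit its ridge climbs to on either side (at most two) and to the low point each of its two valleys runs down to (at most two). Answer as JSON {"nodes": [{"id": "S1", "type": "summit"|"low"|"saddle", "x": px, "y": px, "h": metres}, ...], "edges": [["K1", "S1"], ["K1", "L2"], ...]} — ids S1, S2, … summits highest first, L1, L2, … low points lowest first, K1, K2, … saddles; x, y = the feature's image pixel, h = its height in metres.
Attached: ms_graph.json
{"nodes": [
{"id": "S1", "type": "summit", "x": 326, "y": 363, "h": 576},
{"id": "L1", "type": "low", "x": 166, "y": 166, "h": 395},
{"id": "L2", "type": "low", "x": 527, "y": 525, "h": 408},
{"id": "L3", "type": "low", "x": 19, "y": 527, "h": 495},
{"id": "K1", "type": "saddle", "x": 145, "y": 414, "h": 556},
{"id": "K2", "type": "saddle", "x": 527, "y": 106, "h": 529}],
"edges": [["K1", "S1"], ["K1", "L1"], ["K1", "L3"], ["K2", "S1"], ["K2", "L1"], ["K2", "L2"]]}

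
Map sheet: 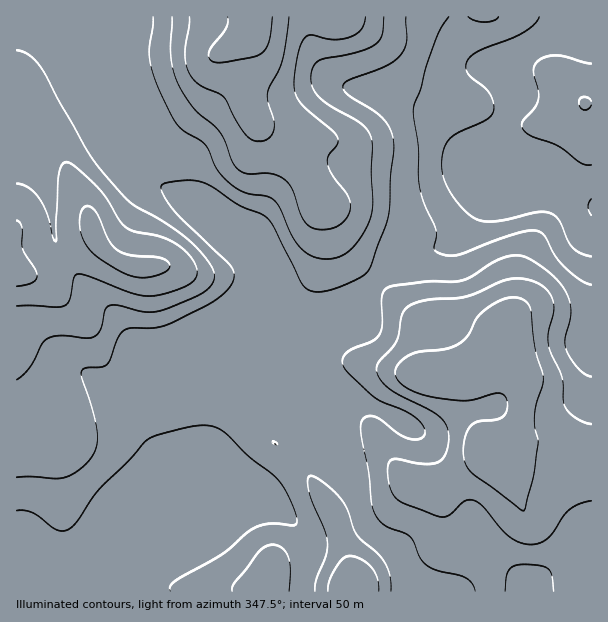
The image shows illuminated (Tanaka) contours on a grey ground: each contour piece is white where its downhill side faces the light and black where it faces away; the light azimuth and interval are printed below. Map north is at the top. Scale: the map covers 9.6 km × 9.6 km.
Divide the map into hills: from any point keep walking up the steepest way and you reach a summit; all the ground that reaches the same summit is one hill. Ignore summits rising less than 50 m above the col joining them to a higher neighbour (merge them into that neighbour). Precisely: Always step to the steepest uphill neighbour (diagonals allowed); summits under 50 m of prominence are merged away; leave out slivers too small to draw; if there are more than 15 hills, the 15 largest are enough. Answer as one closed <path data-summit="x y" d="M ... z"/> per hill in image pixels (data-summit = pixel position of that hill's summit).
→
<path data-summit="255 33" d="M591 16l-477 1 0 13-5 21 3 39-18 20 6 13 4 8 48 49 45 25 33 35 18 10 8 10 3 7-1 20-44 103 1 14 9-4 55-54 75-32 20-32 22-18 17-10 24-6 16-7 13-13 18-28 23-19 18 7 27-3-45-17-9-7 0-11 4-19 15-36-7-21 0-14 5-6 9-6 24-11 13-1 23 7 7 0z"/><path data-summit="425 375" d="M509 181l-11 6-14 13-18 28-13 13-12 6-28 7-17 10-22 18-20 32-75 32-57 55 27 1 23 6 25 12 19 15 16 24 17 17 7 18 8 28 4 8 30 25 14 30-1 7 181-1 0-387-32-18-18 0-17 2z"/><path data-summit="17 272" d="M113 16l-97 1 0 538 7 3 11 12 5 22 59 0 2-5 0-12 5-10 20-13 37-38 26-10 22-14 7-14 0-8-6-9-3-10 3-29 5-15-21-14-28-29-26-10-8-8-21-32-30-28-9-12-12-18-7-20-4-33-8-22 2-21 0-26 45-26 4 4 17-17 2-18-3-7 0-17 5-21z"/><path data-summit="92 230" d="M89 106l-45 26 0 26-2 21 8 22 4 33 2 11 26 39 30 28 21 32 8 8 26 10 28 29 18 12 3-17 43-104-1-19-10-13-18-10-33-35-45-25-48-49-7-15z"/><path data-summit="354 588" d="M236 400l-14 2-8 5-6 31 2 17 7 13 0 8-5 12 7 4 24 0 12 4 23 12 22 20 8 21-6 42 108 1 2-7-14-30-30-25-4-8-8-28-7-18-17-17-16-24-10-9-24-14-15-6z"/><path data-summit="269 584" d="M213 488l-16 11-35 15-37 38-20 13-5 10-2 16 204 1 6-43-8-21-22-20-23-12-12-4-24 0z"/><path data-summit="585 104" d="M561 36l-13 1-12 5-25 15-1 17 7 21-15 36-4 19 0 11 9 7 36 14 17 4 31 18 1-160z"/>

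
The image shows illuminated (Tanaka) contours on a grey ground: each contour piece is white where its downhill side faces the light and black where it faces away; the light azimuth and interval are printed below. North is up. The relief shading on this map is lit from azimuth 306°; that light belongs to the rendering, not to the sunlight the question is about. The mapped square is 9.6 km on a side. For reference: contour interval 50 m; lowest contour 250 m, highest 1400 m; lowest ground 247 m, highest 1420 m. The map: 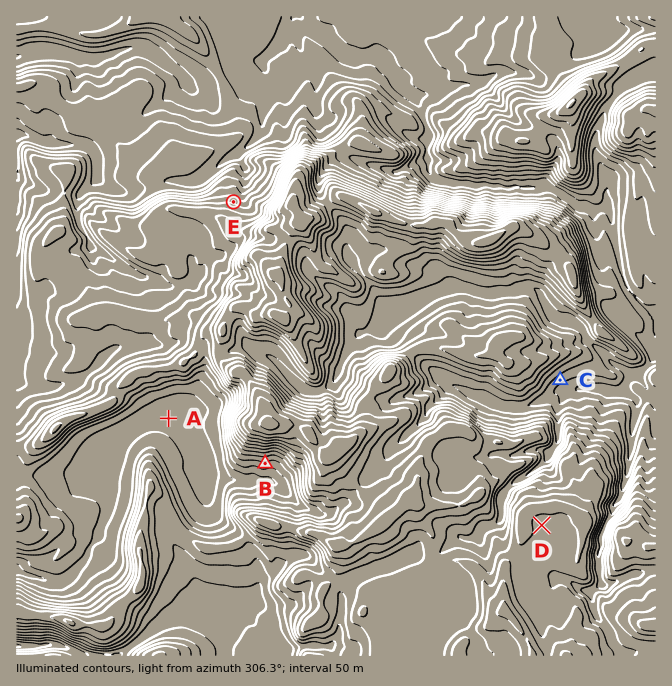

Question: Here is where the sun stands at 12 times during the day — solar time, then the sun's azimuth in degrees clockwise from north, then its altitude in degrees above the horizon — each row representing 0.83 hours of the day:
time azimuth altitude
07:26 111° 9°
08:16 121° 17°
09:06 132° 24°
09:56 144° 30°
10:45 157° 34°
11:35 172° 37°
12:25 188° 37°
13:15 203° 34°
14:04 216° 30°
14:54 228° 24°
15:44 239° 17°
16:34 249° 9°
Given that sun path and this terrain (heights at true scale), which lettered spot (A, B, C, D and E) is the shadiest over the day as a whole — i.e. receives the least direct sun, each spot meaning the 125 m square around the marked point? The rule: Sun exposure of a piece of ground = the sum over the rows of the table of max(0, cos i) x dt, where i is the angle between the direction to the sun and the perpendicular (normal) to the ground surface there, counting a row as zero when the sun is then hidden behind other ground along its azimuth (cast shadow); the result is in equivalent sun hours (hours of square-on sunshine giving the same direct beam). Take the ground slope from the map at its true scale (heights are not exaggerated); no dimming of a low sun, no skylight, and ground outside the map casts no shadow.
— E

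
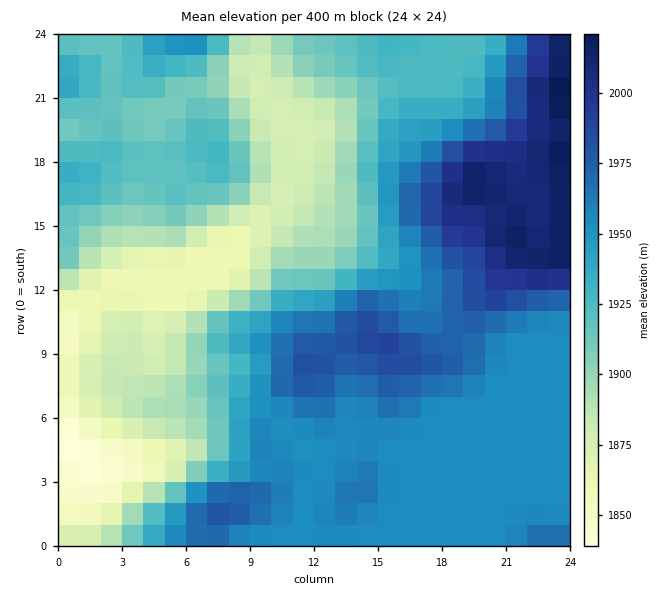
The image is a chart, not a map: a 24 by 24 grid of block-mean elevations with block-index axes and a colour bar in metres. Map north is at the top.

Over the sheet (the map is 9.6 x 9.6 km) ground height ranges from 1835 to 2025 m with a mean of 1930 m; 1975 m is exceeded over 13.6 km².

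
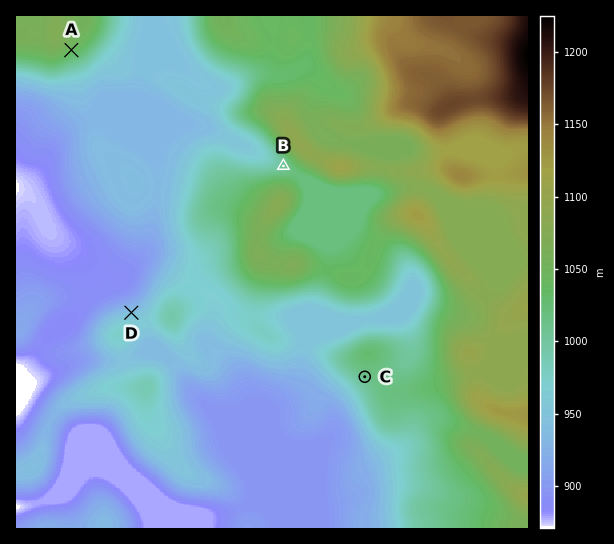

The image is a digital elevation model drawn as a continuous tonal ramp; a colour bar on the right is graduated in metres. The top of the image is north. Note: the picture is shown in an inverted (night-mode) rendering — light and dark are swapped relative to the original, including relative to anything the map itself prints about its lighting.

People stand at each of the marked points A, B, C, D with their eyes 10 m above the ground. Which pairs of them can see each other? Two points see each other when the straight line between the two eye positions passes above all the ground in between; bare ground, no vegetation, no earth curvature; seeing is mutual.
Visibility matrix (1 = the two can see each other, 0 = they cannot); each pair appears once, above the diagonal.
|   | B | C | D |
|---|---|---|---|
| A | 1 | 0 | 1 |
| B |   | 0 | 0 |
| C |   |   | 0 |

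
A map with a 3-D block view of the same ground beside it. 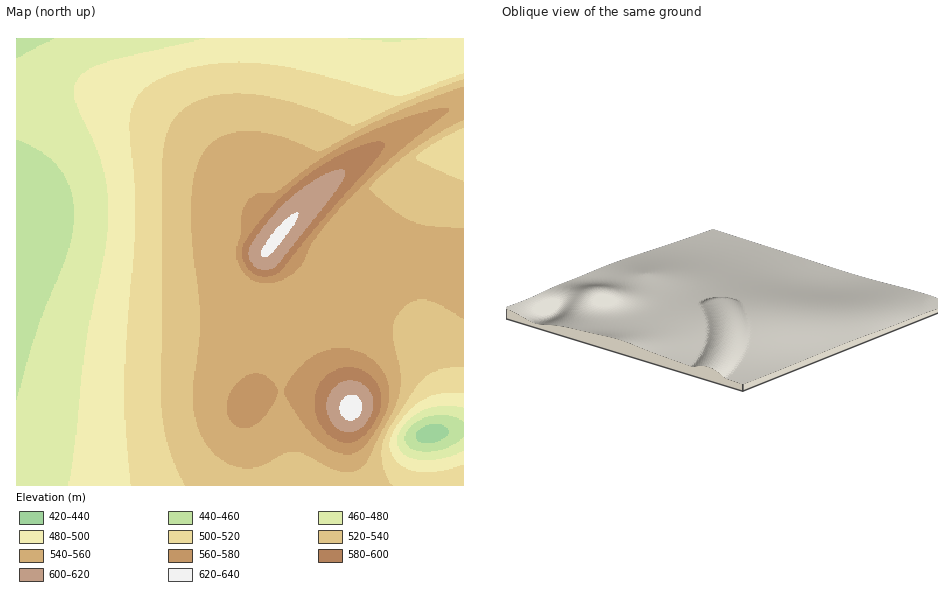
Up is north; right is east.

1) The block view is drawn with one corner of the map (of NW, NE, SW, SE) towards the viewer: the NE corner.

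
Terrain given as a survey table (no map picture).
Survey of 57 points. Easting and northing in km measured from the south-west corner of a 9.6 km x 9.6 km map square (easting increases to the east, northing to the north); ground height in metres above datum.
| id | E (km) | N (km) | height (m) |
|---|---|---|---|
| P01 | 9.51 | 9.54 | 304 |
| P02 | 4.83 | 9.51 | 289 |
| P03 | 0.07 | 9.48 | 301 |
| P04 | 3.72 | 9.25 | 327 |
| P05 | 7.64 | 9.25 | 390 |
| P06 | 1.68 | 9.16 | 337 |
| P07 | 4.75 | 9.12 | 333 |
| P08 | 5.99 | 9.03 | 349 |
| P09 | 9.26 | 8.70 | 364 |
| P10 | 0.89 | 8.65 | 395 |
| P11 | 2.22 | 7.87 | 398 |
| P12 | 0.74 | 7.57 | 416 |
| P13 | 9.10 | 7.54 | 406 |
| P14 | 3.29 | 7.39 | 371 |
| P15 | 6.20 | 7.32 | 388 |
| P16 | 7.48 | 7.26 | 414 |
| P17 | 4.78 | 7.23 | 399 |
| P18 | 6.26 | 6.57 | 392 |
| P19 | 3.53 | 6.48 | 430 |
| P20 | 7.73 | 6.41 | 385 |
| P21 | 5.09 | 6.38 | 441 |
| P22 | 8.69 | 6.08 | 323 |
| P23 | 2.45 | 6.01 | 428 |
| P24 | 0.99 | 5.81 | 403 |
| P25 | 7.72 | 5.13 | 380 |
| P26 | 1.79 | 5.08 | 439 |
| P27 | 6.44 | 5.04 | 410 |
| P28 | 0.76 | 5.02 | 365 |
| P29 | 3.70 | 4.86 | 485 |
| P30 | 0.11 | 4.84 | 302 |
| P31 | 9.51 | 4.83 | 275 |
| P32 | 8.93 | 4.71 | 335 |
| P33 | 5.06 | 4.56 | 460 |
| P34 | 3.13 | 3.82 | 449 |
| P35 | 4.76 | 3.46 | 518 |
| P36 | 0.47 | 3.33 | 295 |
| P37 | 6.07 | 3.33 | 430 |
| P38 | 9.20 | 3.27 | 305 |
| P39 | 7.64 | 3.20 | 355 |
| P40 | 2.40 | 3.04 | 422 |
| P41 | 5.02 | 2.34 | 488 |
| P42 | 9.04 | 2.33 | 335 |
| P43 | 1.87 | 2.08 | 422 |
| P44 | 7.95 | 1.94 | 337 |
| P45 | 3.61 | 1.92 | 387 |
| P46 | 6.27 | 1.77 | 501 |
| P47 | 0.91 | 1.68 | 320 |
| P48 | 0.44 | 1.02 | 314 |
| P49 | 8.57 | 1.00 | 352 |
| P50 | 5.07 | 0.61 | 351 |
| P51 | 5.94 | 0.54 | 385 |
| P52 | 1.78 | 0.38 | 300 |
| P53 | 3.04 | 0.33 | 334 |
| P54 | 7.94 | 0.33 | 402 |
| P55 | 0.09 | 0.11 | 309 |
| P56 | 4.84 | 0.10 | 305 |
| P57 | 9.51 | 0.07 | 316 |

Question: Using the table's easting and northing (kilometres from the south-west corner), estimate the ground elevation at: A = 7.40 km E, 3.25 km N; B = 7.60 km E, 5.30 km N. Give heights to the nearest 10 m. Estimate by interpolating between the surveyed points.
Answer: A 350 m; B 390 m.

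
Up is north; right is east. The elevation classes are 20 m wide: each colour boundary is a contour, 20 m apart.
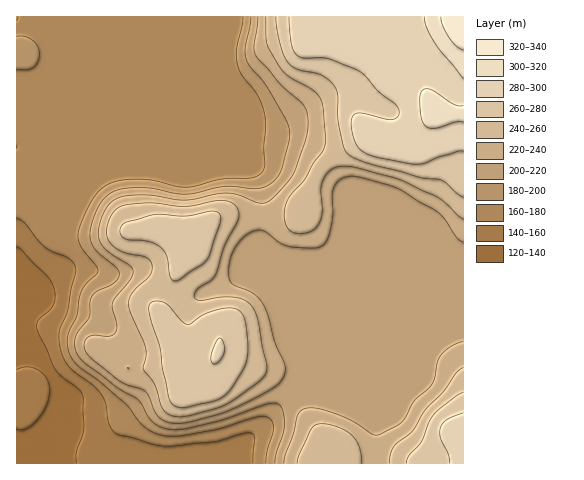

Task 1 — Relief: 130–330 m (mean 210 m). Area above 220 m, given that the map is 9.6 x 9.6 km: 35.6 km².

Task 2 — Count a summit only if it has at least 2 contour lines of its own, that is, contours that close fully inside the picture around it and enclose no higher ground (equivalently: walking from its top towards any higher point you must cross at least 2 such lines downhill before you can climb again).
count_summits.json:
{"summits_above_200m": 1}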